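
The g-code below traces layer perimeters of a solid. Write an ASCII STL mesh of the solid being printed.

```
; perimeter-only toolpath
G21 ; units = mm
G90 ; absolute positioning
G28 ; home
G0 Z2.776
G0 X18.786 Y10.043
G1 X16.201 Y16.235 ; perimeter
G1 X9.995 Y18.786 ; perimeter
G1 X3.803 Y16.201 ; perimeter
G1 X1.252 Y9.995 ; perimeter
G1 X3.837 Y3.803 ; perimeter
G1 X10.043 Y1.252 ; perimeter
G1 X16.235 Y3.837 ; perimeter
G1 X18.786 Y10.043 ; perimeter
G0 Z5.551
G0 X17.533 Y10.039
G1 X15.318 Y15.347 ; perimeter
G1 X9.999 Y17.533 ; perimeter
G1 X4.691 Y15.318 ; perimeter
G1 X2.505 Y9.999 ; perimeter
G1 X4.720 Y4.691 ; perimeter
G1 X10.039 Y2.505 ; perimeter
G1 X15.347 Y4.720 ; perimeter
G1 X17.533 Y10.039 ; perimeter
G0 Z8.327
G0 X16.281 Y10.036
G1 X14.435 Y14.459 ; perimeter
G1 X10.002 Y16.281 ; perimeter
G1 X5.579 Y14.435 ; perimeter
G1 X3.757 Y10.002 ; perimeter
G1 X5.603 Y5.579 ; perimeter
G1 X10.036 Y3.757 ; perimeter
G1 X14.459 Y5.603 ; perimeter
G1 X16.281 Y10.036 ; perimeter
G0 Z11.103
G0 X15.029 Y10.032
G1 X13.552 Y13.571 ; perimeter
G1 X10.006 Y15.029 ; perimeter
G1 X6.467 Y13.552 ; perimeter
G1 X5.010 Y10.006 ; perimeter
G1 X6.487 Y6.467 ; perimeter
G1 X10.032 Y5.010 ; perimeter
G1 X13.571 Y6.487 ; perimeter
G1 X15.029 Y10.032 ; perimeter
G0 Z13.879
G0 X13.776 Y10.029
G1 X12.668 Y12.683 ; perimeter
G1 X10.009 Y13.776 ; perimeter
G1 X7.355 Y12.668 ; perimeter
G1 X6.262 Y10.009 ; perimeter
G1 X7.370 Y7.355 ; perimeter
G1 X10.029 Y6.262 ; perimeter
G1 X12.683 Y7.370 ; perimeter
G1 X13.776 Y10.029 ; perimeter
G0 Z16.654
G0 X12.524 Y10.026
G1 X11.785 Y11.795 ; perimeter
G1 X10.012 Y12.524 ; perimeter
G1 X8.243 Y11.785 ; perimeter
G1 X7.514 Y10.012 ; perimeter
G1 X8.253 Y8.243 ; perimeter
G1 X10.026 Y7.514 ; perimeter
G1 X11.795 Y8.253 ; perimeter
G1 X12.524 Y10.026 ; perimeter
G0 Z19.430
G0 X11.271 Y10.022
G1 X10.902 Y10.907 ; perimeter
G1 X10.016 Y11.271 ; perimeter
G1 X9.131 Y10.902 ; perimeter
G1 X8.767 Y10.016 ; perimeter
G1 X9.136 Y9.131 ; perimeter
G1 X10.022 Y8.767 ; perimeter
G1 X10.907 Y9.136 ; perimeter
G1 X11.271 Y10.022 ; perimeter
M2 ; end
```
solid part
  facet normal 0.0000 0.0000 -1.0000
    outer loop
      vertex 9.992 20.038 0.000
      vertex 17.084 17.123 0.000
      vertex 20.038 10.046 0.000
    endloop
  endfacet
  facet normal 0.0000 0.0000 -1.0000
    outer loop
      vertex 2.915 17.084 0.000
      vertex 9.992 20.038 0.000
      vertex 20.038 10.046 0.000
    endloop
  endfacet
  facet normal 0.0000 0.0000 -1.0000
    outer loop
      vertex 0.000 9.992 0.000
      vertex 2.915 17.084 0.000
      vertex 20.038 10.046 0.000
    endloop
  endfacet
  facet normal 0.0000 0.0000 -1.0000
    outer loop
      vertex 2.954 2.915 0.000
      vertex 0.000 9.992 0.000
      vertex 20.038 10.046 0.000
    endloop
  endfacet
  facet normal 0.0000 0.0000 -1.0000
    outer loop
      vertex 10.046 0.000 0.000
      vertex 2.954 2.915 0.000
      vertex 20.038 10.046 0.000
    endloop
  endfacet
  facet normal 0.0000 0.0000 -1.0000
    outer loop
      vertex 17.123 2.954 0.000
      vertex 10.046 0.000 0.000
      vertex 20.038 10.046 0.000
    endloop
  endfacet
  facet normal 0.8518 0.3555 0.3847
    outer loop
      vertex 20.038 10.046 0.000
      vertex 17.084 17.123 0.000
      vertex 10.019 10.019 22.206
    endloop
  endfacet
  facet normal 0.3509 0.8537 0.3848
    outer loop
      vertex 17.084 17.123 0.000
      vertex 9.992 20.038 0.000
      vertex 10.019 10.019 22.206
    endloop
  endfacet
  facet normal -0.3555 0.8518 0.3847
    outer loop
      vertex 9.992 20.038 0.000
      vertex 2.915 17.084 0.000
      vertex 10.019 10.019 22.206
    endloop
  endfacet
  facet normal -0.8537 0.3509 0.3848
    outer loop
      vertex 2.915 17.084 0.000
      vertex 0.000 9.992 0.000
      vertex 10.019 10.019 22.206
    endloop
  endfacet
  facet normal -0.8518 -0.3555 0.3847
    outer loop
      vertex 0.000 9.992 0.000
      vertex 2.954 2.915 0.000
      vertex 10.019 10.019 22.206
    endloop
  endfacet
  facet normal -0.3509 -0.8537 0.3848
    outer loop
      vertex 2.954 2.915 0.000
      vertex 10.046 0.000 0.000
      vertex 10.019 10.019 22.206
    endloop
  endfacet
  facet normal 0.3555 -0.8518 0.3847
    outer loop
      vertex 10.046 0.000 0.000
      vertex 17.123 2.954 0.000
      vertex 10.019 10.019 22.206
    endloop
  endfacet
  facet normal 0.8537 -0.3509 0.3848
    outer loop
      vertex 17.123 2.954 0.000
      vertex 20.038 10.046 0.000
      vertex 10.019 10.019 22.206
    endloop
  endfacet
endsolid part

The G0 Z moves step by Δz≈2.776 mm. The G1 loops shrink linearly with z, so the solid tapers from its base footprint up to z≈22.2. Closing with a flat bottom cap and the tapered top and triangulating gives 14 facets — a regular 8-sided pyramid, base circumscribed radius ≈ 10 mm, apex at z ≈ 22.2 mm.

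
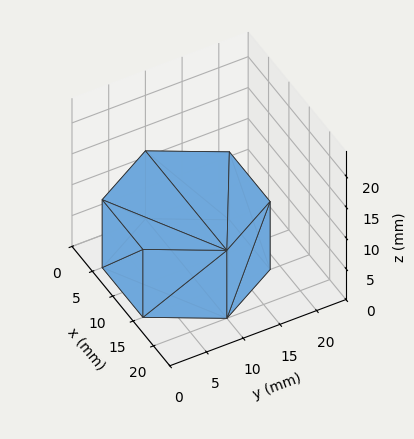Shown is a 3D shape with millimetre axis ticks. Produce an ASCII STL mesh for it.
Reading the render: the shape is a regular 6-sided prism (a cylinder approximated with 6 flat sides), circumscribed radius ≈ 10 mm, height ≈ 11 mm (dimensions read to the nearest mm from the axis ticks). For the STL, each face is triangulated and given an outward normal.

solid part
  facet normal 0.0000 0.0000 -1.0000
    outer loop
      vertex 5.000 18.660 0.000
      vertex 15.000 18.660 0.000
      vertex 20.000 10.000 0.000
    endloop
  endfacet
  facet normal 0.0000 0.0000 -1.0000
    outer loop
      vertex 0.000 10.000 0.000
      vertex 5.000 18.660 0.000
      vertex 20.000 10.000 0.000
    endloop
  endfacet
  facet normal 0.0000 0.0000 -1.0000
    outer loop
      vertex 5.000 1.340 0.000
      vertex 0.000 10.000 0.000
      vertex 20.000 10.000 0.000
    endloop
  endfacet
  facet normal 0.0000 0.0000 -1.0000
    outer loop
      vertex 15.000 1.340 0.000
      vertex 5.000 1.340 0.000
      vertex 20.000 10.000 0.000
    endloop
  endfacet
  facet normal 0.0000 0.0000 1.0000
    outer loop
      vertex 20.000 10.000 11.000
      vertex 15.000 18.660 11.000
      vertex 5.000 18.660 11.000
    endloop
  endfacet
  facet normal 0.0000 0.0000 1.0000
    outer loop
      vertex 20.000 10.000 11.000
      vertex 5.000 18.660 11.000
      vertex 0.000 10.000 11.000
    endloop
  endfacet
  facet normal 0.0000 0.0000 1.0000
    outer loop
      vertex 20.000 10.000 11.000
      vertex 0.000 10.000 11.000
      vertex 5.000 1.340 11.000
    endloop
  endfacet
  facet normal 0.0000 0.0000 1.0000
    outer loop
      vertex 20.000 10.000 11.000
      vertex 5.000 1.340 11.000
      vertex 15.000 1.340 11.000
    endloop
  endfacet
  facet normal 0.8660 0.5000 0.0000
    outer loop
      vertex 20.000 10.000 0.000
      vertex 15.000 18.660 0.000
      vertex 15.000 18.660 11.000
    endloop
  endfacet
  facet normal 0.8660 0.5000 0.0000
    outer loop
      vertex 20.000 10.000 0.000
      vertex 15.000 18.660 11.000
      vertex 20.000 10.000 11.000
    endloop
  endfacet
  facet normal 0.0000 1.0000 0.0000
    outer loop
      vertex 15.000 18.660 0.000
      vertex 5.000 18.660 0.000
      vertex 5.000 18.660 11.000
    endloop
  endfacet
  facet normal 0.0000 1.0000 0.0000
    outer loop
      vertex 15.000 18.660 0.000
      vertex 5.000 18.660 11.000
      vertex 15.000 18.660 11.000
    endloop
  endfacet
  facet normal -0.8660 0.5000 0.0000
    outer loop
      vertex 5.000 18.660 0.000
      vertex 0.000 10.000 0.000
      vertex 0.000 10.000 11.000
    endloop
  endfacet
  facet normal -0.8660 0.5000 0.0000
    outer loop
      vertex 5.000 18.660 0.000
      vertex 0.000 10.000 11.000
      vertex 5.000 18.660 11.000
    endloop
  endfacet
  facet normal -0.8660 -0.5000 0.0000
    outer loop
      vertex 0.000 10.000 0.000
      vertex 5.000 1.340 0.000
      vertex 5.000 1.340 11.000
    endloop
  endfacet
  facet normal -0.8660 -0.5000 0.0000
    outer loop
      vertex 0.000 10.000 0.000
      vertex 5.000 1.340 11.000
      vertex 0.000 10.000 11.000
    endloop
  endfacet
  facet normal 0.0000 -1.0000 0.0000
    outer loop
      vertex 5.000 1.340 0.000
      vertex 15.000 1.340 0.000
      vertex 15.000 1.340 11.000
    endloop
  endfacet
  facet normal 0.0000 -1.0000 0.0000
    outer loop
      vertex 5.000 1.340 0.000
      vertex 15.000 1.340 11.000
      vertex 5.000 1.340 11.000
    endloop
  endfacet
  facet normal 0.8660 -0.5000 0.0000
    outer loop
      vertex 15.000 1.340 0.000
      vertex 20.000 10.000 0.000
      vertex 20.000 10.000 11.000
    endloop
  endfacet
  facet normal 0.8660 -0.5000 0.0000
    outer loop
      vertex 15.000 1.340 0.000
      vertex 20.000 10.000 11.000
      vertex 15.000 1.340 11.000
    endloop
  endfacet
endsolid part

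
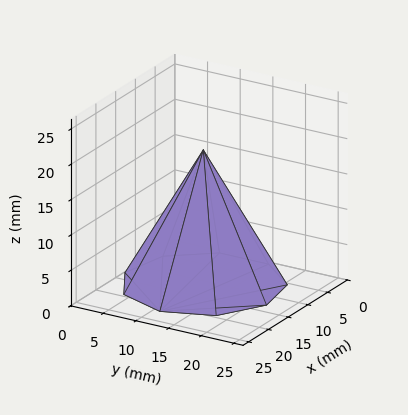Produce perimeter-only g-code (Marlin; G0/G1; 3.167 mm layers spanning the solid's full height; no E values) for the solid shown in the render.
Reading the render: the shape is a regular 9-sided pyramid, base circumscribed radius ≈ 11 mm, apex at z ≈ 19 mm (dimensions read to the nearest mm from the axis ticks). For the g-code, the solid's height is divided into equal slices at the stated Δz and each level perimeter traced with G1 moves after a G0 lift.

; perimeter-only toolpath
G21 ; units = mm
G90 ; absolute positioning
G28 ; home
; layer 1
G0 Z3.167
G0 X20.167 Y11.000
G1 X18.022 Y16.893
G1 X12.592 Y20.027
G1 X6.417 Y18.938
G1 X2.386 Y14.135
G1 X2.386 Y7.865
G1 X6.417 Y3.062
G1 X12.592 Y1.972
G1 X18.022 Y5.107
G1 X20.167 Y11.000
; layer 2
G0 Z6.333
G0 X18.333 Y11.000
G1 X16.617 Y15.714
G1 X12.273 Y18.222
G1 X7.333 Y17.351
G1 X4.109 Y13.508
G1 X4.109 Y8.492
G1 X7.333 Y4.649
G1 X12.273 Y3.778
G1 X16.617 Y6.286
G1 X18.333 Y11.000
; layer 3
G0 Z9.500
G0 X16.500 Y11.000
G1 X15.213 Y14.536
G1 X11.955 Y16.416
G1 X8.250 Y15.763
G1 X5.832 Y12.881
G1 X5.832 Y9.119
G1 X8.250 Y6.237
G1 X11.955 Y5.583
G1 X15.213 Y7.465
G1 X16.500 Y11.000
; layer 4
G0 Z12.667
G0 X14.667 Y11.000
G1 X13.809 Y13.357
G1 X11.637 Y14.611
G1 X9.167 Y14.175
G1 X7.554 Y12.254
G1 X7.554 Y9.746
G1 X9.167 Y7.825
G1 X11.637 Y7.389
G1 X13.809 Y8.643
G1 X14.667 Y11.000
; layer 5
G0 Z15.833
G0 X12.833 Y11.000
G1 X12.404 Y12.179
G1 X11.318 Y12.806
G1 X10.083 Y12.588
G1 X9.277 Y11.627
G1 X9.277 Y10.373
G1 X10.083 Y9.412
G1 X11.318 Y9.194
G1 X12.404 Y9.822
G1 X12.833 Y11.000
M2 ; end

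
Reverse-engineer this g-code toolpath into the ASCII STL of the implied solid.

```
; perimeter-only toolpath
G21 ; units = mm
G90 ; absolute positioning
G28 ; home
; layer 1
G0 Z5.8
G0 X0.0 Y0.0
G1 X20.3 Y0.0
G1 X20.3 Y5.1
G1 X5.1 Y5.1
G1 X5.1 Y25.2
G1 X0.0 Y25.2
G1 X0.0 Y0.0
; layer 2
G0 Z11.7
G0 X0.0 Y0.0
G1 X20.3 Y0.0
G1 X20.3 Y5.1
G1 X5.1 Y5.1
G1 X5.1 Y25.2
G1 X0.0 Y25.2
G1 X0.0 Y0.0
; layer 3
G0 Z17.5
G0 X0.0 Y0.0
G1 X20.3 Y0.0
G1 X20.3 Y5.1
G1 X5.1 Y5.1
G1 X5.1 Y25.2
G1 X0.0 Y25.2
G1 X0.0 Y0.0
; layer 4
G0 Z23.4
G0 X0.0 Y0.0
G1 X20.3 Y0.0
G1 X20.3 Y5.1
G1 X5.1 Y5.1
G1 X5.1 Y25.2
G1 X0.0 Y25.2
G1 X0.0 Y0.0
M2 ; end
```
solid part
  facet normal 0.0000 0.0000 -1.0000
    outer loop
      vertex 20.3 5.1 0.0
      vertex 20.3 0.0 0.0
      vertex 0.0 0.0 0.0
    endloop
  endfacet
  facet normal 0.0000 0.0000 -1.0000
    outer loop
      vertex 5.1 5.1 0.0
      vertex 20.3 5.1 0.0
      vertex 0.0 0.0 0.0
    endloop
  endfacet
  facet normal 0.0000 0.0000 -1.0000
    outer loop
      vertex 5.1 25.2 0.0
      vertex 5.1 5.1 0.0
      vertex 0.0 0.0 0.0
    endloop
  endfacet
  facet normal 0.0000 0.0000 -1.0000
    outer loop
      vertex 0.0 25.2 0.0
      vertex 5.1 25.2 0.0
      vertex 0.0 0.0 0.0
    endloop
  endfacet
  facet normal 0.0000 0.0000 1.0000
    outer loop
      vertex 0.0 0.0 23.4
      vertex 20.3 0.0 23.4
      vertex 20.3 5.1 23.4
    endloop
  endfacet
  facet normal 0.0000 0.0000 1.0000
    outer loop
      vertex 0.0 0.0 23.4
      vertex 20.3 5.1 23.4
      vertex 5.1 5.1 23.4
    endloop
  endfacet
  facet normal 0.0000 0.0000 1.0000
    outer loop
      vertex 0.0 0.0 23.4
      vertex 5.1 5.1 23.4
      vertex 5.1 25.2 23.4
    endloop
  endfacet
  facet normal 0.0000 0.0000 1.0000
    outer loop
      vertex 0.0 0.0 23.4
      vertex 5.1 25.2 23.4
      vertex 0.0 25.2 23.4
    endloop
  endfacet
  facet normal 0.0000 -1.0000 0.0000
    outer loop
      vertex 0.0 0.0 0.0
      vertex 20.3 0.0 0.0
      vertex 20.3 0.0 23.4
    endloop
  endfacet
  facet normal 0.0000 -1.0000 0.0000
    outer loop
      vertex 0.0 0.0 0.0
      vertex 20.3 0.0 23.4
      vertex 0.0 0.0 23.4
    endloop
  endfacet
  facet normal 1.0000 0.0000 0.0000
    outer loop
      vertex 20.3 0.0 0.0
      vertex 20.3 5.1 0.0
      vertex 20.3 5.1 23.4
    endloop
  endfacet
  facet normal 1.0000 0.0000 0.0000
    outer loop
      vertex 20.3 0.0 0.0
      vertex 20.3 5.1 23.4
      vertex 20.3 0.0 23.4
    endloop
  endfacet
  facet normal 0.0000 1.0000 0.0000
    outer loop
      vertex 20.3 5.1 0.0
      vertex 5.1 5.1 0.0
      vertex 5.1 5.1 23.4
    endloop
  endfacet
  facet normal 0.0000 1.0000 0.0000
    outer loop
      vertex 20.3 5.1 0.0
      vertex 5.1 5.1 23.4
      vertex 20.3 5.1 23.4
    endloop
  endfacet
  facet normal 1.0000 0.0000 0.0000
    outer loop
      vertex 5.1 5.1 0.0
      vertex 5.1 25.2 0.0
      vertex 5.1 25.2 23.4
    endloop
  endfacet
  facet normal 1.0000 0.0000 0.0000
    outer loop
      vertex 5.1 5.1 0.0
      vertex 5.1 25.2 23.4
      vertex 5.1 5.1 23.4
    endloop
  endfacet
  facet normal 0.0000 1.0000 0.0000
    outer loop
      vertex 5.1 25.2 0.0
      vertex 0.0 25.2 0.0
      vertex 0.0 25.2 23.4
    endloop
  endfacet
  facet normal 0.0000 1.0000 0.0000
    outer loop
      vertex 5.1 25.2 0.0
      vertex 0.0 25.2 23.4
      vertex 5.1 25.2 23.4
    endloop
  endfacet
  facet normal -1.0000 0.0000 0.0000
    outer loop
      vertex 0.0 25.2 0.0
      vertex 0.0 0.0 0.0
      vertex 0.0 0.0 23.4
    endloop
  endfacet
  facet normal -1.0000 0.0000 0.0000
    outer loop
      vertex 0.0 25.2 0.0
      vertex 0.0 0.0 23.4
      vertex 0.0 25.2 23.4
    endloop
  endfacet
endsolid part

The G0 Z moves step by Δz≈5.8 mm. Every layer's G1 loop is the same polygon, so the solid is a straight extrusion of it from z=0 to z≈23.4. Closing with flat bottom and top caps and triangulating gives 20 facets — an L-shaped prism: outer 20.3 × 25.2 mm, arm thicknesses ≈ 5.1 mm (horizontal) and 5.1 mm (vertical), extruded 23.4 mm in z.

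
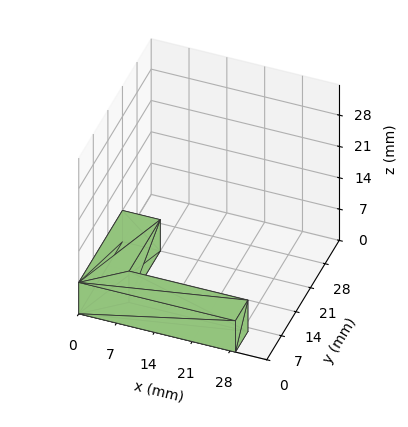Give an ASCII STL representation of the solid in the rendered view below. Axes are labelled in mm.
Reading the render: the shape is an L-shaped prism: outer 29 × 21 mm, arm thicknesses ≈ 6 mm (horizontal) and 7 mm (vertical), extruded 7 mm in z (dimensions read to the nearest mm from the axis ticks). For the STL, each face is triangulated and given an outward normal.

solid part
  facet normal 0.0000 0.0000 -1.0000
    outer loop
      vertex 29.00 6.00 0.00
      vertex 29.00 0.00 0.00
      vertex 0.00 0.00 0.00
    endloop
  endfacet
  facet normal 0.0000 0.0000 -1.0000
    outer loop
      vertex 7.00 6.00 0.00
      vertex 29.00 6.00 0.00
      vertex 0.00 0.00 0.00
    endloop
  endfacet
  facet normal 0.0000 0.0000 -1.0000
    outer loop
      vertex 7.00 21.00 0.00
      vertex 7.00 6.00 0.00
      vertex 0.00 0.00 0.00
    endloop
  endfacet
  facet normal 0.0000 0.0000 -1.0000
    outer loop
      vertex 0.00 21.00 0.00
      vertex 7.00 21.00 0.00
      vertex 0.00 0.00 0.00
    endloop
  endfacet
  facet normal 0.0000 0.0000 1.0000
    outer loop
      vertex 0.00 0.00 7.00
      vertex 29.00 0.00 7.00
      vertex 29.00 6.00 7.00
    endloop
  endfacet
  facet normal 0.0000 0.0000 1.0000
    outer loop
      vertex 0.00 0.00 7.00
      vertex 29.00 6.00 7.00
      vertex 7.00 6.00 7.00
    endloop
  endfacet
  facet normal 0.0000 0.0000 1.0000
    outer loop
      vertex 0.00 0.00 7.00
      vertex 7.00 6.00 7.00
      vertex 7.00 21.00 7.00
    endloop
  endfacet
  facet normal 0.0000 0.0000 1.0000
    outer loop
      vertex 0.00 0.00 7.00
      vertex 7.00 21.00 7.00
      vertex 0.00 21.00 7.00
    endloop
  endfacet
  facet normal 0.0000 -1.0000 0.0000
    outer loop
      vertex 0.00 0.00 0.00
      vertex 29.00 0.00 0.00
      vertex 29.00 0.00 7.00
    endloop
  endfacet
  facet normal 0.0000 -1.0000 0.0000
    outer loop
      vertex 0.00 0.00 0.00
      vertex 29.00 0.00 7.00
      vertex 0.00 0.00 7.00
    endloop
  endfacet
  facet normal 1.0000 0.0000 0.0000
    outer loop
      vertex 29.00 0.00 0.00
      vertex 29.00 6.00 0.00
      vertex 29.00 6.00 7.00
    endloop
  endfacet
  facet normal 1.0000 0.0000 0.0000
    outer loop
      vertex 29.00 0.00 0.00
      vertex 29.00 6.00 7.00
      vertex 29.00 0.00 7.00
    endloop
  endfacet
  facet normal 0.0000 1.0000 0.0000
    outer loop
      vertex 29.00 6.00 0.00
      vertex 7.00 6.00 0.00
      vertex 7.00 6.00 7.00
    endloop
  endfacet
  facet normal 0.0000 1.0000 0.0000
    outer loop
      vertex 29.00 6.00 0.00
      vertex 7.00 6.00 7.00
      vertex 29.00 6.00 7.00
    endloop
  endfacet
  facet normal 1.0000 0.0000 0.0000
    outer loop
      vertex 7.00 6.00 0.00
      vertex 7.00 21.00 0.00
      vertex 7.00 21.00 7.00
    endloop
  endfacet
  facet normal 1.0000 0.0000 0.0000
    outer loop
      vertex 7.00 6.00 0.00
      vertex 7.00 21.00 7.00
      vertex 7.00 6.00 7.00
    endloop
  endfacet
  facet normal 0.0000 1.0000 0.0000
    outer loop
      vertex 7.00 21.00 0.00
      vertex 0.00 21.00 0.00
      vertex 0.00 21.00 7.00
    endloop
  endfacet
  facet normal 0.0000 1.0000 0.0000
    outer loop
      vertex 7.00 21.00 0.00
      vertex 0.00 21.00 7.00
      vertex 7.00 21.00 7.00
    endloop
  endfacet
  facet normal -1.0000 0.0000 0.0000
    outer loop
      vertex 0.00 21.00 0.00
      vertex 0.00 0.00 0.00
      vertex 0.00 0.00 7.00
    endloop
  endfacet
  facet normal -1.0000 0.0000 0.0000
    outer loop
      vertex 0.00 21.00 0.00
      vertex 0.00 0.00 7.00
      vertex 0.00 21.00 7.00
    endloop
  endfacet
endsolid part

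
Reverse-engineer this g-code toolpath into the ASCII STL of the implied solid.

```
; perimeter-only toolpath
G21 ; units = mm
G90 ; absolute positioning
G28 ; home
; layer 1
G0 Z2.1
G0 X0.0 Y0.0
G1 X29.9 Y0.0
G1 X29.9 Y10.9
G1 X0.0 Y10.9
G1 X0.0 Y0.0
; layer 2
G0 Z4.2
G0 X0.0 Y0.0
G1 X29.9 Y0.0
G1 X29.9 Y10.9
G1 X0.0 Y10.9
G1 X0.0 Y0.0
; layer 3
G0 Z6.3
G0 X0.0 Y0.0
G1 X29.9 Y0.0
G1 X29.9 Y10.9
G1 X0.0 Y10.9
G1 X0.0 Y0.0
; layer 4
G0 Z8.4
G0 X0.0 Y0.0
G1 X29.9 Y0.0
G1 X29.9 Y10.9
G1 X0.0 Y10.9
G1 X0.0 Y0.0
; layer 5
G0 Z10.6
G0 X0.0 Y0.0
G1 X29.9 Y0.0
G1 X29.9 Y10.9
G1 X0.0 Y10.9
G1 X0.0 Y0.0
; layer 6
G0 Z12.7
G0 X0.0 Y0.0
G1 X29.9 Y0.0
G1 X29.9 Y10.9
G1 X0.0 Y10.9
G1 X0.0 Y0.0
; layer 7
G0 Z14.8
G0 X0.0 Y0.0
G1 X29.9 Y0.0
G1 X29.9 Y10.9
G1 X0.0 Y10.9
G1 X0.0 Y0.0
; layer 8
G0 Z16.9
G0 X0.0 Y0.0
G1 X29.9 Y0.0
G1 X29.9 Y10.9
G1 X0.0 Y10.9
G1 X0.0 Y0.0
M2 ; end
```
solid part
  facet normal 0.0000 0.0000 -1.0000
    outer loop
      vertex 29.9 10.9 0.0
      vertex 29.9 0.0 0.0
      vertex 0.0 0.0 0.0
    endloop
  endfacet
  facet normal 0.0000 0.0000 -1.0000
    outer loop
      vertex 0.0 10.9 0.0
      vertex 29.9 10.9 0.0
      vertex 0.0 0.0 0.0
    endloop
  endfacet
  facet normal 0.0000 0.0000 1.0000
    outer loop
      vertex 0.0 0.0 16.9
      vertex 29.9 0.0 16.9
      vertex 29.9 10.9 16.9
    endloop
  endfacet
  facet normal 0.0000 0.0000 1.0000
    outer loop
      vertex 0.0 0.0 16.9
      vertex 29.9 10.9 16.9
      vertex 0.0 10.9 16.9
    endloop
  endfacet
  facet normal 0.0000 -1.0000 0.0000
    outer loop
      vertex 0.0 0.0 0.0
      vertex 29.9 0.0 0.0
      vertex 29.9 0.0 16.9
    endloop
  endfacet
  facet normal 0.0000 -1.0000 0.0000
    outer loop
      vertex 0.0 0.0 0.0
      vertex 29.9 0.0 16.9
      vertex 0.0 0.0 16.9
    endloop
  endfacet
  facet normal 0.0000 1.0000 0.0000
    outer loop
      vertex 29.9 10.9 16.9
      vertex 29.9 10.9 0.0
      vertex 0.0 10.9 0.0
    endloop
  endfacet
  facet normal 0.0000 1.0000 0.0000
    outer loop
      vertex 0.0 10.9 16.9
      vertex 29.9 10.9 16.9
      vertex 0.0 10.9 0.0
    endloop
  endfacet
  facet normal -1.0000 0.0000 0.0000
    outer loop
      vertex 0.0 10.9 16.9
      vertex 0.0 10.9 0.0
      vertex 0.0 0.0 0.0
    endloop
  endfacet
  facet normal -1.0000 0.0000 0.0000
    outer loop
      vertex 0.0 0.0 16.9
      vertex 0.0 10.9 16.9
      vertex 0.0 0.0 0.0
    endloop
  endfacet
  facet normal 1.0000 0.0000 0.0000
    outer loop
      vertex 29.9 0.0 0.0
      vertex 29.9 10.9 0.0
      vertex 29.9 10.9 16.9
    endloop
  endfacet
  facet normal 1.0000 0.0000 0.0000
    outer loop
      vertex 29.9 0.0 0.0
      vertex 29.9 10.9 16.9
      vertex 29.9 0.0 16.9
    endloop
  endfacet
endsolid part

The G0 Z moves step by Δz≈2.1 mm. Every layer's G1 loop is the same polygon, so the solid is a straight extrusion of it from z=0 to z≈16.9. Closing with flat bottom and top caps and triangulating gives 12 facets — a rectangular box, roughly 29.9 × 10.9 mm footprint and 16.9 mm tall.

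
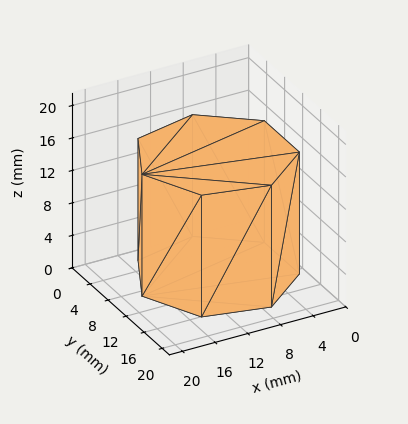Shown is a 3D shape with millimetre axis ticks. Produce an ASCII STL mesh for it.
Reading the render: the shape is a regular 7-sided prism (a cylinder approximated with 7 flat sides), circumscribed radius ≈ 9 mm, height ≈ 15 mm (dimensions read to the nearest mm from the axis ticks). For the STL, each face is triangulated and given an outward normal.

solid part
  facet normal 0.0000 0.0000 -1.0000
    outer loop
      vertex 7.00 17.77 0.00
      vertex 14.61 16.04 0.00
      vertex 18.00 9.00 0.00
    endloop
  endfacet
  facet normal 0.0000 0.0000 -1.0000
    outer loop
      vertex 0.89 12.90 0.00
      vertex 7.00 17.77 0.00
      vertex 18.00 9.00 0.00
    endloop
  endfacet
  facet normal 0.0000 0.0000 -1.0000
    outer loop
      vertex 0.89 5.10 0.00
      vertex 0.89 12.90 0.00
      vertex 18.00 9.00 0.00
    endloop
  endfacet
  facet normal 0.0000 0.0000 -1.0000
    outer loop
      vertex 7.00 0.23 0.00
      vertex 0.89 5.10 0.00
      vertex 18.00 9.00 0.00
    endloop
  endfacet
  facet normal 0.0000 0.0000 -1.0000
    outer loop
      vertex 14.61 1.96 0.00
      vertex 7.00 0.23 0.00
      vertex 18.00 9.00 0.00
    endloop
  endfacet
  facet normal 0.0000 0.0000 1.0000
    outer loop
      vertex 18.00 9.00 15.00
      vertex 14.61 16.04 15.00
      vertex 7.00 17.77 15.00
    endloop
  endfacet
  facet normal 0.0000 0.0000 1.0000
    outer loop
      vertex 18.00 9.00 15.00
      vertex 7.00 17.77 15.00
      vertex 0.89 12.90 15.00
    endloop
  endfacet
  facet normal 0.0000 0.0000 1.0000
    outer loop
      vertex 18.00 9.00 15.00
      vertex 0.89 12.90 15.00
      vertex 0.89 5.10 15.00
    endloop
  endfacet
  facet normal 0.0000 0.0000 1.0000
    outer loop
      vertex 18.00 9.00 15.00
      vertex 0.89 5.10 15.00
      vertex 7.00 0.23 15.00
    endloop
  endfacet
  facet normal 0.0000 0.0000 1.0000
    outer loop
      vertex 18.00 9.00 15.00
      vertex 7.00 0.23 15.00
      vertex 14.61 1.96 15.00
    endloop
  endfacet
  facet normal 0.9010 0.4339 0.0000
    outer loop
      vertex 18.00 9.00 0.00
      vertex 14.61 16.04 0.00
      vertex 14.61 16.04 15.00
    endloop
  endfacet
  facet normal 0.9010 0.4339 0.0000
    outer loop
      vertex 18.00 9.00 0.00
      vertex 14.61 16.04 15.00
      vertex 18.00 9.00 15.00
    endloop
  endfacet
  facet normal 0.2217 0.9751 0.0000
    outer loop
      vertex 14.61 16.04 0.00
      vertex 7.00 17.77 0.00
      vertex 7.00 17.77 15.00
    endloop
  endfacet
  facet normal 0.2217 0.9751 0.0000
    outer loop
      vertex 14.61 16.04 0.00
      vertex 7.00 17.77 15.00
      vertex 14.61 16.04 15.00
    endloop
  endfacet
  facet normal -0.6233 0.7820 0.0000
    outer loop
      vertex 7.00 17.77 0.00
      vertex 0.89 12.90 0.00
      vertex 0.89 12.90 15.00
    endloop
  endfacet
  facet normal -0.6233 0.7820 0.0000
    outer loop
      vertex 7.00 17.77 0.00
      vertex 0.89 12.90 15.00
      vertex 7.00 17.77 15.00
    endloop
  endfacet
  facet normal -1.0000 0.0000 0.0000
    outer loop
      vertex 0.89 12.90 0.00
      vertex 0.89 5.10 0.00
      vertex 0.89 5.10 15.00
    endloop
  endfacet
  facet normal -1.0000 0.0000 0.0000
    outer loop
      vertex 0.89 12.90 0.00
      vertex 0.89 5.10 15.00
      vertex 0.89 12.90 15.00
    endloop
  endfacet
  facet normal -0.6233 -0.7820 0.0000
    outer loop
      vertex 0.89 5.10 0.00
      vertex 7.00 0.23 0.00
      vertex 7.00 0.23 15.00
    endloop
  endfacet
  facet normal -0.6233 -0.7820 0.0000
    outer loop
      vertex 0.89 5.10 0.00
      vertex 7.00 0.23 15.00
      vertex 0.89 5.10 15.00
    endloop
  endfacet
  facet normal 0.2217 -0.9751 0.0000
    outer loop
      vertex 7.00 0.23 0.00
      vertex 14.61 1.96 0.00
      vertex 14.61 1.96 15.00
    endloop
  endfacet
  facet normal 0.2217 -0.9751 0.0000
    outer loop
      vertex 7.00 0.23 0.00
      vertex 14.61 1.96 15.00
      vertex 7.00 0.23 15.00
    endloop
  endfacet
  facet normal 0.9010 -0.4339 0.0000
    outer loop
      vertex 14.61 1.96 0.00
      vertex 18.00 9.00 0.00
      vertex 18.00 9.00 15.00
    endloop
  endfacet
  facet normal 0.9010 -0.4339 0.0000
    outer loop
      vertex 14.61 1.96 0.00
      vertex 18.00 9.00 15.00
      vertex 14.61 1.96 15.00
    endloop
  endfacet
endsolid part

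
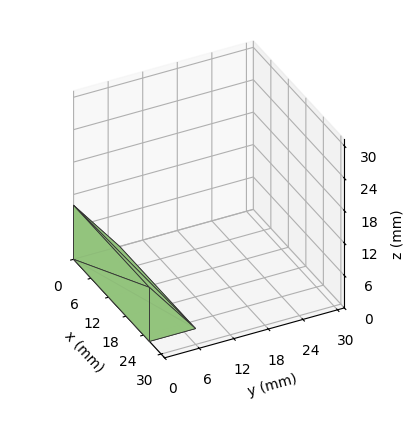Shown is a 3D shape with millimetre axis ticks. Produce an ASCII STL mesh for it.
Reading the render: the shape is a wedge (ramp): 26 × 8 mm base, rising to 10 mm along the y=0 edge and sloping linearly to z=0 at y=8 (dimensions read to the nearest mm from the axis ticks). For the STL, each face is triangulated and given an outward normal.

solid part
  facet normal 0.0000 0.0000 -1.0000
    outer loop
      vertex 26.0 8.0 0.0
      vertex 26.0 0.0 0.0
      vertex 0.0 0.0 0.0
    endloop
  endfacet
  facet normal 0.0000 0.0000 -1.0000
    outer loop
      vertex 0.0 8.0 0.0
      vertex 26.0 8.0 0.0
      vertex 0.0 0.0 0.0
    endloop
  endfacet
  facet normal 0.0000 -1.0000 0.0000
    outer loop
      vertex 0.0 0.0 0.0
      vertex 26.0 0.0 0.0
      vertex 26.0 0.0 10.0
    endloop
  endfacet
  facet normal 0.0000 -1.0000 0.0000
    outer loop
      vertex 0.0 0.0 0.0
      vertex 26.0 0.0 10.0
      vertex 0.0 0.0 10.0
    endloop
  endfacet
  facet normal 0.0000 0.7809 0.6247
    outer loop
      vertex 0.0 0.0 10.0
      vertex 26.0 0.0 10.0
      vertex 26.0 8.0 0.0
    endloop
  endfacet
  facet normal 0.0000 0.7809 0.6247
    outer loop
      vertex 0.0 0.0 10.0
      vertex 26.0 8.0 0.0
      vertex 0.0 8.0 0.0
    endloop
  endfacet
  facet normal -1.0000 0.0000 0.0000
    outer loop
      vertex 0.0 0.0 10.0
      vertex 0.0 8.0 0.0
      vertex 0.0 0.0 0.0
    endloop
  endfacet
  facet normal 1.0000 0.0000 0.0000
    outer loop
      vertex 26.0 0.0 0.0
      vertex 26.0 8.0 0.0
      vertex 26.0 0.0 10.0
    endloop
  endfacet
endsolid part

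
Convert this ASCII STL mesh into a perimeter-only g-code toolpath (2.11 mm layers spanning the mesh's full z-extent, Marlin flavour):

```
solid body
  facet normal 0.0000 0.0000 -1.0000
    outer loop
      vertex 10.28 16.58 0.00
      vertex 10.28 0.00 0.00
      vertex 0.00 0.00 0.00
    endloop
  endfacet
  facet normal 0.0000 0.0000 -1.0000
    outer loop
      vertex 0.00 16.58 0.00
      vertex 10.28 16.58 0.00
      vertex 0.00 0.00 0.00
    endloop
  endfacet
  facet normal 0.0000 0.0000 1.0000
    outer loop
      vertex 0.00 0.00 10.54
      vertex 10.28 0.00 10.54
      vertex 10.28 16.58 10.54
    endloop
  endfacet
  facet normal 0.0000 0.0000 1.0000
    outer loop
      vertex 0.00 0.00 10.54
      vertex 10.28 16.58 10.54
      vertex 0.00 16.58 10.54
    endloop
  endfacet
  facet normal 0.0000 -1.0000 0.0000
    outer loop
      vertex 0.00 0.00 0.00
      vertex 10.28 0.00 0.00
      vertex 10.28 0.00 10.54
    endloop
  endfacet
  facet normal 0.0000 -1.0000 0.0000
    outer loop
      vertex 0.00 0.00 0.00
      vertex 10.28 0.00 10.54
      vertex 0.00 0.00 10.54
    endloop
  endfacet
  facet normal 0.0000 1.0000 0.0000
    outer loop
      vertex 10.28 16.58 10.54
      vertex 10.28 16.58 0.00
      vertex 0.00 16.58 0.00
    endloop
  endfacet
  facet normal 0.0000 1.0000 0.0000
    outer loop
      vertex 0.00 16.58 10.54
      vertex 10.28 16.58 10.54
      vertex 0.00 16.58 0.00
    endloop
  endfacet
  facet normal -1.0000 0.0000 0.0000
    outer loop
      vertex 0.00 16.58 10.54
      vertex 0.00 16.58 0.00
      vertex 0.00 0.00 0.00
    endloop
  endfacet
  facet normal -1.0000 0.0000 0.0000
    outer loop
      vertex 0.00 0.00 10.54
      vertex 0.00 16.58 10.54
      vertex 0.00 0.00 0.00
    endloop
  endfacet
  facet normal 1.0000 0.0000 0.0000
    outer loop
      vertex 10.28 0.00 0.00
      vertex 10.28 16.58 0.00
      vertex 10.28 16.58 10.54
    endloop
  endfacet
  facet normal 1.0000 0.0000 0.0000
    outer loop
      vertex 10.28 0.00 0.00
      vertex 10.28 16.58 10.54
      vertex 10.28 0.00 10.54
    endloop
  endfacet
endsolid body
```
; perimeter-only toolpath
G21 ; units = mm
G90 ; absolute positioning
G28 ; home
; layer 1
G0 Z2.11
G0 X0.00 Y0.00
G1 X10.28 Y0.00
G1 X10.28 Y16.58
G1 X0.00 Y16.58
G1 X0.00 Y0.00
; layer 2
G0 Z4.22
G0 X0.00 Y0.00
G1 X10.28 Y0.00
G1 X10.28 Y16.58
G1 X0.00 Y16.58
G1 X0.00 Y0.00
; layer 3
G0 Z6.32
G0 X0.00 Y0.00
G1 X10.28 Y0.00
G1 X10.28 Y16.58
G1 X0.00 Y16.58
G1 X0.00 Y0.00
; layer 4
G0 Z8.43
G0 X0.00 Y0.00
G1 X10.28 Y0.00
G1 X10.28 Y16.58
G1 X0.00 Y16.58
G1 X0.00 Y0.00
; layer 5
G0 Z10.54
G0 X0.00 Y0.00
G1 X10.28 Y0.00
G1 X10.28 Y16.58
G1 X0.00 Y16.58
G1 X0.00 Y0.00
M2 ; end

The solid is a rectangular box, roughly 10.3 × 16.6 mm footprint and 10.5 mm tall. Slicing at Δz = 2.11 mm — 5 equal slices spanning the solid's height, so layer i sits at z = i·h/5 — gives 5 non-empty perimeters. Each is a 4-segment closed polygon; G0 lifts to the layer z and rapids to the start vertex, then G1 traces the edges.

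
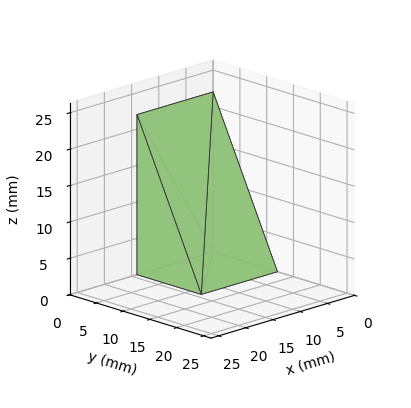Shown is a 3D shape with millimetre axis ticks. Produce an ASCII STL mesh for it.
Reading the render: the shape is a wedge (ramp): 14 × 12 mm base, rising to 22 mm along the y=0 edge and sloping linearly to z=0 at y=12 (dimensions read to the nearest mm from the axis ticks). For the STL, each face is triangulated and given an outward normal.

solid part
  facet normal 0.0000 0.0000 -1.0000
    outer loop
      vertex 14.0 12.0 0.0
      vertex 14.0 0.0 0.0
      vertex 0.0 0.0 0.0
    endloop
  endfacet
  facet normal 0.0000 0.0000 -1.0000
    outer loop
      vertex 0.0 12.0 0.0
      vertex 14.0 12.0 0.0
      vertex 0.0 0.0 0.0
    endloop
  endfacet
  facet normal 0.0000 -1.0000 0.0000
    outer loop
      vertex 0.0 0.0 0.0
      vertex 14.0 0.0 0.0
      vertex 14.0 0.0 22.0
    endloop
  endfacet
  facet normal 0.0000 -1.0000 0.0000
    outer loop
      vertex 0.0 0.0 0.0
      vertex 14.0 0.0 22.0
      vertex 0.0 0.0 22.0
    endloop
  endfacet
  facet normal 0.0000 0.8779 0.4789
    outer loop
      vertex 0.0 0.0 22.0
      vertex 14.0 0.0 22.0
      vertex 14.0 12.0 0.0
    endloop
  endfacet
  facet normal 0.0000 0.8779 0.4789
    outer loop
      vertex 0.0 0.0 22.0
      vertex 14.0 12.0 0.0
      vertex 0.0 12.0 0.0
    endloop
  endfacet
  facet normal -1.0000 0.0000 0.0000
    outer loop
      vertex 0.0 0.0 22.0
      vertex 0.0 12.0 0.0
      vertex 0.0 0.0 0.0
    endloop
  endfacet
  facet normal 1.0000 0.0000 0.0000
    outer loop
      vertex 14.0 0.0 0.0
      vertex 14.0 12.0 0.0
      vertex 14.0 0.0 22.0
    endloop
  endfacet
endsolid part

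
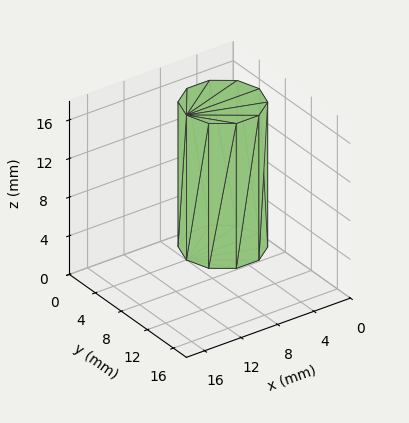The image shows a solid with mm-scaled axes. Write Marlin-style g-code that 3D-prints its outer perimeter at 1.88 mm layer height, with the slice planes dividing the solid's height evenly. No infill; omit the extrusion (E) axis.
Reading the render: the shape is a regular 10-sided prism (a cylinder approximated with 10 flat sides), circumscribed radius ≈ 4 mm, height ≈ 15 mm (dimensions read to the nearest mm from the axis ticks). For the g-code, the solid's height is divided into equal slices at the stated Δz and each level perimeter traced with G1 moves after a G0 lift.

; perimeter-only toolpath
G21 ; units = mm
G90 ; absolute positioning
G28 ; home
; layer 1
G0 Z1.88
G0 X8.00 Y4.00
G1 X7.24 Y6.35
G1 X5.24 Y7.80
G1 X2.76 Y7.80
G1 X0.76 Y6.35
G1 X0.00 Y4.00
G1 X0.76 Y1.65
G1 X2.76 Y0.20
G1 X5.24 Y0.20
G1 X7.24 Y1.65
G1 X8.00 Y4.00
; layer 2
G0 Z3.75
G0 X8.00 Y4.00
G1 X7.24 Y6.35
G1 X5.24 Y7.80
G1 X2.76 Y7.80
G1 X0.76 Y6.35
G1 X0.00 Y4.00
G1 X0.76 Y1.65
G1 X2.76 Y0.20
G1 X5.24 Y0.20
G1 X7.24 Y1.65
G1 X8.00 Y4.00
; layer 3
G0 Z5.62
G0 X8.00 Y4.00
G1 X7.24 Y6.35
G1 X5.24 Y7.80
G1 X2.76 Y7.80
G1 X0.76 Y6.35
G1 X0.00 Y4.00
G1 X0.76 Y1.65
G1 X2.76 Y0.20
G1 X5.24 Y0.20
G1 X7.24 Y1.65
G1 X8.00 Y4.00
; layer 4
G0 Z7.50
G0 X8.00 Y4.00
G1 X7.24 Y6.35
G1 X5.24 Y7.80
G1 X2.76 Y7.80
G1 X0.76 Y6.35
G1 X0.00 Y4.00
G1 X0.76 Y1.65
G1 X2.76 Y0.20
G1 X5.24 Y0.20
G1 X7.24 Y1.65
G1 X8.00 Y4.00
; layer 5
G0 Z9.38
G0 X8.00 Y4.00
G1 X7.24 Y6.35
G1 X5.24 Y7.80
G1 X2.76 Y7.80
G1 X0.76 Y6.35
G1 X0.00 Y4.00
G1 X0.76 Y1.65
G1 X2.76 Y0.20
G1 X5.24 Y0.20
G1 X7.24 Y1.65
G1 X8.00 Y4.00
; layer 6
G0 Z11.25
G0 X8.00 Y4.00
G1 X7.24 Y6.35
G1 X5.24 Y7.80
G1 X2.76 Y7.80
G1 X0.76 Y6.35
G1 X0.00 Y4.00
G1 X0.76 Y1.65
G1 X2.76 Y0.20
G1 X5.24 Y0.20
G1 X7.24 Y1.65
G1 X8.00 Y4.00
; layer 7
G0 Z13.12
G0 X8.00 Y4.00
G1 X7.24 Y6.35
G1 X5.24 Y7.80
G1 X2.76 Y7.80
G1 X0.76 Y6.35
G1 X0.00 Y4.00
G1 X0.76 Y1.65
G1 X2.76 Y0.20
G1 X5.24 Y0.20
G1 X7.24 Y1.65
G1 X8.00 Y4.00
; layer 8
G0 Z15.00
G0 X8.00 Y4.00
G1 X7.24 Y6.35
G1 X5.24 Y7.80
G1 X2.76 Y7.80
G1 X0.76 Y6.35
G1 X0.00 Y4.00
G1 X0.76 Y1.65
G1 X2.76 Y0.20
G1 X5.24 Y0.20
G1 X7.24 Y1.65
G1 X8.00 Y4.00
M2 ; end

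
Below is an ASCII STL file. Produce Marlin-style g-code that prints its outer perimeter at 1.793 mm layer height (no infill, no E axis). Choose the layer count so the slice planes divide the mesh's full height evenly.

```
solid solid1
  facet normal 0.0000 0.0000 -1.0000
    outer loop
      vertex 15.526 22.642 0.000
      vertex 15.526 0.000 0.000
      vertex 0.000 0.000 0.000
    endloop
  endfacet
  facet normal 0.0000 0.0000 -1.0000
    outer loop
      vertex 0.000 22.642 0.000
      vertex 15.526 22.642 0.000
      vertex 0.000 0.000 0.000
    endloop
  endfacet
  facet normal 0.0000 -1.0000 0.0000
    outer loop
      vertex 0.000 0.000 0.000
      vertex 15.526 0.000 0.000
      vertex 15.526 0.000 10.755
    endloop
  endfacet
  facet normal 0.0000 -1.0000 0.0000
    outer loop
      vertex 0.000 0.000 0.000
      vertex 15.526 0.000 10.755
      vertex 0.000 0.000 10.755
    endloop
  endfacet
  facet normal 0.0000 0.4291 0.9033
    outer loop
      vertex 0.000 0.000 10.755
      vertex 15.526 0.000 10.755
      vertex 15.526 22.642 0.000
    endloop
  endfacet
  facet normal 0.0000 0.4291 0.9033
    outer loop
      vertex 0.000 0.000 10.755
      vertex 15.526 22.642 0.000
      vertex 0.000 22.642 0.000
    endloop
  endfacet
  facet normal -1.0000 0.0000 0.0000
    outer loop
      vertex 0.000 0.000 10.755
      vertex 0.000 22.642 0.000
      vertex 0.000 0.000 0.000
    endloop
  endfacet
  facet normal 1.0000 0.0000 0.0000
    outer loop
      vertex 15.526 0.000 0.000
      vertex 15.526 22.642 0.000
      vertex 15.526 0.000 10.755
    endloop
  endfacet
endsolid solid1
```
; perimeter-only toolpath
G21 ; units = mm
G90 ; absolute positioning
G28 ; home
; layer 1
G0 Z1.793
G0 X0.000 Y0.000
G1 X15.526 Y0.000
G1 X15.526 Y18.868
G1 X0.000 Y18.868
G1 X0.000 Y0.000
; layer 2
G0 Z3.585
G0 X0.000 Y0.000
G1 X15.526 Y0.000
G1 X15.526 Y15.095
G1 X0.000 Y15.095
G1 X0.000 Y0.000
; layer 3
G0 Z5.378
G0 X0.000 Y0.000
G1 X15.526 Y0.000
G1 X15.526 Y11.321
G1 X0.000 Y11.321
G1 X0.000 Y0.000
; layer 4
G0 Z7.170
G0 X0.000 Y0.000
G1 X15.526 Y0.000
G1 X15.526 Y7.547
G1 X0.000 Y7.547
G1 X0.000 Y0.000
; layer 5
G0 Z8.963
G0 X0.000 Y0.000
G1 X15.526 Y0.000
G1 X15.526 Y3.774
G1 X0.000 Y3.774
G1 X0.000 Y0.000
M2 ; end

The solid is a wedge (ramp): 15.5 × 22.6 mm base, rising to 10.8 mm along the y=0 edge and sloping linearly to z=0 at y=22.6. Slicing at Δz = 1.793 mm — 6 equal slices spanning the solid's height, so layer i sits at z = i·h/6 — gives 5 non-empty perimeters. Each is a 4-segment closed polygon; G0 lifts to the layer z and rapids to the start vertex, then G1 traces the edges. The cross-section shrinks linearly with z (the slice at the apex is degenerate and omitted).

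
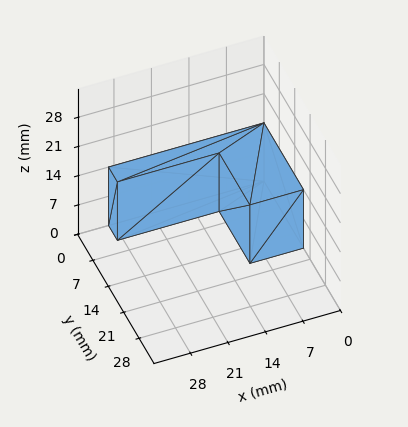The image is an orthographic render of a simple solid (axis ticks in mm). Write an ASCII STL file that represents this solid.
Reading the render: the shape is an L-shaped prism: outer 29 × 18 mm, arm thicknesses ≈ 4 mm (horizontal) and 10 mm (vertical), extruded 14 mm in z (dimensions read to the nearest mm from the axis ticks). For the STL, each face is triangulated and given an outward normal.

solid part
  facet normal 0.0000 0.0000 -1.0000
    outer loop
      vertex 29.00 4.00 0.00
      vertex 29.00 0.00 0.00
      vertex 0.00 0.00 0.00
    endloop
  endfacet
  facet normal 0.0000 0.0000 -1.0000
    outer loop
      vertex 10.00 4.00 0.00
      vertex 29.00 4.00 0.00
      vertex 0.00 0.00 0.00
    endloop
  endfacet
  facet normal 0.0000 0.0000 -1.0000
    outer loop
      vertex 10.00 18.00 0.00
      vertex 10.00 4.00 0.00
      vertex 0.00 0.00 0.00
    endloop
  endfacet
  facet normal 0.0000 0.0000 -1.0000
    outer loop
      vertex 0.00 18.00 0.00
      vertex 10.00 18.00 0.00
      vertex 0.00 0.00 0.00
    endloop
  endfacet
  facet normal 0.0000 0.0000 1.0000
    outer loop
      vertex 0.00 0.00 14.00
      vertex 29.00 0.00 14.00
      vertex 29.00 4.00 14.00
    endloop
  endfacet
  facet normal 0.0000 0.0000 1.0000
    outer loop
      vertex 0.00 0.00 14.00
      vertex 29.00 4.00 14.00
      vertex 10.00 4.00 14.00
    endloop
  endfacet
  facet normal 0.0000 0.0000 1.0000
    outer loop
      vertex 0.00 0.00 14.00
      vertex 10.00 4.00 14.00
      vertex 10.00 18.00 14.00
    endloop
  endfacet
  facet normal 0.0000 0.0000 1.0000
    outer loop
      vertex 0.00 0.00 14.00
      vertex 10.00 18.00 14.00
      vertex 0.00 18.00 14.00
    endloop
  endfacet
  facet normal 0.0000 -1.0000 0.0000
    outer loop
      vertex 0.00 0.00 0.00
      vertex 29.00 0.00 0.00
      vertex 29.00 0.00 14.00
    endloop
  endfacet
  facet normal 0.0000 -1.0000 0.0000
    outer loop
      vertex 0.00 0.00 0.00
      vertex 29.00 0.00 14.00
      vertex 0.00 0.00 14.00
    endloop
  endfacet
  facet normal 1.0000 0.0000 0.0000
    outer loop
      vertex 29.00 0.00 0.00
      vertex 29.00 4.00 0.00
      vertex 29.00 4.00 14.00
    endloop
  endfacet
  facet normal 1.0000 0.0000 0.0000
    outer loop
      vertex 29.00 0.00 0.00
      vertex 29.00 4.00 14.00
      vertex 29.00 0.00 14.00
    endloop
  endfacet
  facet normal 0.0000 1.0000 0.0000
    outer loop
      vertex 29.00 4.00 0.00
      vertex 10.00 4.00 0.00
      vertex 10.00 4.00 14.00
    endloop
  endfacet
  facet normal 0.0000 1.0000 0.0000
    outer loop
      vertex 29.00 4.00 0.00
      vertex 10.00 4.00 14.00
      vertex 29.00 4.00 14.00
    endloop
  endfacet
  facet normal 1.0000 0.0000 0.0000
    outer loop
      vertex 10.00 4.00 0.00
      vertex 10.00 18.00 0.00
      vertex 10.00 18.00 14.00
    endloop
  endfacet
  facet normal 1.0000 0.0000 0.0000
    outer loop
      vertex 10.00 4.00 0.00
      vertex 10.00 18.00 14.00
      vertex 10.00 4.00 14.00
    endloop
  endfacet
  facet normal 0.0000 1.0000 0.0000
    outer loop
      vertex 10.00 18.00 0.00
      vertex 0.00 18.00 0.00
      vertex 0.00 18.00 14.00
    endloop
  endfacet
  facet normal 0.0000 1.0000 0.0000
    outer loop
      vertex 10.00 18.00 0.00
      vertex 0.00 18.00 14.00
      vertex 10.00 18.00 14.00
    endloop
  endfacet
  facet normal -1.0000 0.0000 0.0000
    outer loop
      vertex 0.00 18.00 0.00
      vertex 0.00 0.00 0.00
      vertex 0.00 0.00 14.00
    endloop
  endfacet
  facet normal -1.0000 0.0000 0.0000
    outer loop
      vertex 0.00 18.00 0.00
      vertex 0.00 0.00 14.00
      vertex 0.00 18.00 14.00
    endloop
  endfacet
endsolid part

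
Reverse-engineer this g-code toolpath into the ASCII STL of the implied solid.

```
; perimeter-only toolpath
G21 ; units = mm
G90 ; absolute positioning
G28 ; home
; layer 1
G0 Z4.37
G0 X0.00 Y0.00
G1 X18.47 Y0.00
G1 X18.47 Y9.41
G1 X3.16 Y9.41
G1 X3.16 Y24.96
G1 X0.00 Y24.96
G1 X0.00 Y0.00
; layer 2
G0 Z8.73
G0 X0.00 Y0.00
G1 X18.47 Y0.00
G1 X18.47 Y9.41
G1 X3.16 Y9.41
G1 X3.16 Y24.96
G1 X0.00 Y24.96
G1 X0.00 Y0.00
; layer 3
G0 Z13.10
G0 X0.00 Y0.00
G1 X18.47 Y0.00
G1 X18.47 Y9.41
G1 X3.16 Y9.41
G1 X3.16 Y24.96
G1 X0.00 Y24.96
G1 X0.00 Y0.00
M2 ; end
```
solid part
  facet normal 0.0000 0.0000 -1.0000
    outer loop
      vertex 18.47 9.41 0.00
      vertex 18.47 0.00 0.00
      vertex 0.00 0.00 0.00
    endloop
  endfacet
  facet normal 0.0000 0.0000 -1.0000
    outer loop
      vertex 3.16 9.41 0.00
      vertex 18.47 9.41 0.00
      vertex 0.00 0.00 0.00
    endloop
  endfacet
  facet normal 0.0000 0.0000 -1.0000
    outer loop
      vertex 3.16 24.96 0.00
      vertex 3.16 9.41 0.00
      vertex 0.00 0.00 0.00
    endloop
  endfacet
  facet normal 0.0000 0.0000 -1.0000
    outer loop
      vertex 0.00 24.96 0.00
      vertex 3.16 24.96 0.00
      vertex 0.00 0.00 0.00
    endloop
  endfacet
  facet normal 0.0000 0.0000 1.0000
    outer loop
      vertex 0.00 0.00 13.10
      vertex 18.47 0.00 13.10
      vertex 18.47 9.41 13.10
    endloop
  endfacet
  facet normal 0.0000 0.0000 1.0000
    outer loop
      vertex 0.00 0.00 13.10
      vertex 18.47 9.41 13.10
      vertex 3.16 9.41 13.10
    endloop
  endfacet
  facet normal 0.0000 0.0000 1.0000
    outer loop
      vertex 0.00 0.00 13.10
      vertex 3.16 9.41 13.10
      vertex 3.16 24.96 13.10
    endloop
  endfacet
  facet normal 0.0000 0.0000 1.0000
    outer loop
      vertex 0.00 0.00 13.10
      vertex 3.16 24.96 13.10
      vertex 0.00 24.96 13.10
    endloop
  endfacet
  facet normal 0.0000 -1.0000 0.0000
    outer loop
      vertex 0.00 0.00 0.00
      vertex 18.47 0.00 0.00
      vertex 18.47 0.00 13.10
    endloop
  endfacet
  facet normal 0.0000 -1.0000 0.0000
    outer loop
      vertex 0.00 0.00 0.00
      vertex 18.47 0.00 13.10
      vertex 0.00 0.00 13.10
    endloop
  endfacet
  facet normal 1.0000 0.0000 0.0000
    outer loop
      vertex 18.47 0.00 0.00
      vertex 18.47 9.41 0.00
      vertex 18.47 9.41 13.10
    endloop
  endfacet
  facet normal 1.0000 0.0000 0.0000
    outer loop
      vertex 18.47 0.00 0.00
      vertex 18.47 9.41 13.10
      vertex 18.47 0.00 13.10
    endloop
  endfacet
  facet normal 0.0000 1.0000 0.0000
    outer loop
      vertex 18.47 9.41 0.00
      vertex 3.16 9.41 0.00
      vertex 3.16 9.41 13.10
    endloop
  endfacet
  facet normal 0.0000 1.0000 0.0000
    outer loop
      vertex 18.47 9.41 0.00
      vertex 3.16 9.41 13.10
      vertex 18.47 9.41 13.10
    endloop
  endfacet
  facet normal 1.0000 0.0000 0.0000
    outer loop
      vertex 3.16 9.41 0.00
      vertex 3.16 24.96 0.00
      vertex 3.16 24.96 13.10
    endloop
  endfacet
  facet normal 1.0000 0.0000 0.0000
    outer loop
      vertex 3.16 9.41 0.00
      vertex 3.16 24.96 13.10
      vertex 3.16 9.41 13.10
    endloop
  endfacet
  facet normal 0.0000 1.0000 0.0000
    outer loop
      vertex 3.16 24.96 0.00
      vertex 0.00 24.96 0.00
      vertex 0.00 24.96 13.10
    endloop
  endfacet
  facet normal 0.0000 1.0000 0.0000
    outer loop
      vertex 3.16 24.96 0.00
      vertex 0.00 24.96 13.10
      vertex 3.16 24.96 13.10
    endloop
  endfacet
  facet normal -1.0000 0.0000 0.0000
    outer loop
      vertex 0.00 24.96 0.00
      vertex 0.00 0.00 0.00
      vertex 0.00 0.00 13.10
    endloop
  endfacet
  facet normal -1.0000 0.0000 0.0000
    outer loop
      vertex 0.00 24.96 0.00
      vertex 0.00 0.00 13.10
      vertex 0.00 24.96 13.10
    endloop
  endfacet
endsolid part

The G0 Z moves step by Δz≈4.37 mm. Every layer's G1 loop is the same polygon, so the solid is a straight extrusion of it from z=0 to z≈13.1. Closing with flat bottom and top caps and triangulating gives 20 facets — an L-shaped prism: outer 18.5 × 25 mm, arm thicknesses ≈ 9.41 mm (horizontal) and 3.16 mm (vertical), extruded 13.1 mm in z.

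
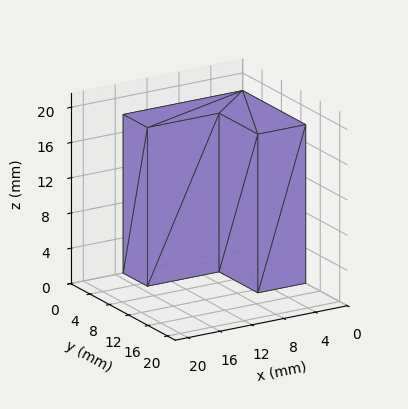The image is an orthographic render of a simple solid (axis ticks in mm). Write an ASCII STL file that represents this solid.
Reading the render: the shape is an L-shaped prism: outer 15 × 13 mm, arm thicknesses ≈ 5 mm (horizontal) and 6 mm (vertical), extruded 18 mm in z (dimensions read to the nearest mm from the axis ticks). For the STL, each face is triangulated and given an outward normal.

solid part
  facet normal 0.0000 0.0000 -1.0000
    outer loop
      vertex 15.000 5.000 0.000
      vertex 15.000 0.000 0.000
      vertex 0.000 0.000 0.000
    endloop
  endfacet
  facet normal 0.0000 0.0000 -1.0000
    outer loop
      vertex 6.000 5.000 0.000
      vertex 15.000 5.000 0.000
      vertex 0.000 0.000 0.000
    endloop
  endfacet
  facet normal 0.0000 0.0000 -1.0000
    outer loop
      vertex 6.000 13.000 0.000
      vertex 6.000 5.000 0.000
      vertex 0.000 0.000 0.000
    endloop
  endfacet
  facet normal 0.0000 0.0000 -1.0000
    outer loop
      vertex 0.000 13.000 0.000
      vertex 6.000 13.000 0.000
      vertex 0.000 0.000 0.000
    endloop
  endfacet
  facet normal 0.0000 0.0000 1.0000
    outer loop
      vertex 0.000 0.000 18.000
      vertex 15.000 0.000 18.000
      vertex 15.000 5.000 18.000
    endloop
  endfacet
  facet normal 0.0000 0.0000 1.0000
    outer loop
      vertex 0.000 0.000 18.000
      vertex 15.000 5.000 18.000
      vertex 6.000 5.000 18.000
    endloop
  endfacet
  facet normal 0.0000 0.0000 1.0000
    outer loop
      vertex 0.000 0.000 18.000
      vertex 6.000 5.000 18.000
      vertex 6.000 13.000 18.000
    endloop
  endfacet
  facet normal 0.0000 0.0000 1.0000
    outer loop
      vertex 0.000 0.000 18.000
      vertex 6.000 13.000 18.000
      vertex 0.000 13.000 18.000
    endloop
  endfacet
  facet normal 0.0000 -1.0000 0.0000
    outer loop
      vertex 0.000 0.000 0.000
      vertex 15.000 0.000 0.000
      vertex 15.000 0.000 18.000
    endloop
  endfacet
  facet normal 0.0000 -1.0000 0.0000
    outer loop
      vertex 0.000 0.000 0.000
      vertex 15.000 0.000 18.000
      vertex 0.000 0.000 18.000
    endloop
  endfacet
  facet normal 1.0000 0.0000 0.0000
    outer loop
      vertex 15.000 0.000 0.000
      vertex 15.000 5.000 0.000
      vertex 15.000 5.000 18.000
    endloop
  endfacet
  facet normal 1.0000 0.0000 0.0000
    outer loop
      vertex 15.000 0.000 0.000
      vertex 15.000 5.000 18.000
      vertex 15.000 0.000 18.000
    endloop
  endfacet
  facet normal 0.0000 1.0000 0.0000
    outer loop
      vertex 15.000 5.000 0.000
      vertex 6.000 5.000 0.000
      vertex 6.000 5.000 18.000
    endloop
  endfacet
  facet normal 0.0000 1.0000 0.0000
    outer loop
      vertex 15.000 5.000 0.000
      vertex 6.000 5.000 18.000
      vertex 15.000 5.000 18.000
    endloop
  endfacet
  facet normal 1.0000 0.0000 0.0000
    outer loop
      vertex 6.000 5.000 0.000
      vertex 6.000 13.000 0.000
      vertex 6.000 13.000 18.000
    endloop
  endfacet
  facet normal 1.0000 0.0000 0.0000
    outer loop
      vertex 6.000 5.000 0.000
      vertex 6.000 13.000 18.000
      vertex 6.000 5.000 18.000
    endloop
  endfacet
  facet normal 0.0000 1.0000 0.0000
    outer loop
      vertex 6.000 13.000 0.000
      vertex 0.000 13.000 0.000
      vertex 0.000 13.000 18.000
    endloop
  endfacet
  facet normal 0.0000 1.0000 0.0000
    outer loop
      vertex 6.000 13.000 0.000
      vertex 0.000 13.000 18.000
      vertex 6.000 13.000 18.000
    endloop
  endfacet
  facet normal -1.0000 0.0000 0.0000
    outer loop
      vertex 0.000 13.000 0.000
      vertex 0.000 0.000 0.000
      vertex 0.000 0.000 18.000
    endloop
  endfacet
  facet normal -1.0000 0.0000 0.0000
    outer loop
      vertex 0.000 13.000 0.000
      vertex 0.000 0.000 18.000
      vertex 0.000 13.000 18.000
    endloop
  endfacet
endsolid part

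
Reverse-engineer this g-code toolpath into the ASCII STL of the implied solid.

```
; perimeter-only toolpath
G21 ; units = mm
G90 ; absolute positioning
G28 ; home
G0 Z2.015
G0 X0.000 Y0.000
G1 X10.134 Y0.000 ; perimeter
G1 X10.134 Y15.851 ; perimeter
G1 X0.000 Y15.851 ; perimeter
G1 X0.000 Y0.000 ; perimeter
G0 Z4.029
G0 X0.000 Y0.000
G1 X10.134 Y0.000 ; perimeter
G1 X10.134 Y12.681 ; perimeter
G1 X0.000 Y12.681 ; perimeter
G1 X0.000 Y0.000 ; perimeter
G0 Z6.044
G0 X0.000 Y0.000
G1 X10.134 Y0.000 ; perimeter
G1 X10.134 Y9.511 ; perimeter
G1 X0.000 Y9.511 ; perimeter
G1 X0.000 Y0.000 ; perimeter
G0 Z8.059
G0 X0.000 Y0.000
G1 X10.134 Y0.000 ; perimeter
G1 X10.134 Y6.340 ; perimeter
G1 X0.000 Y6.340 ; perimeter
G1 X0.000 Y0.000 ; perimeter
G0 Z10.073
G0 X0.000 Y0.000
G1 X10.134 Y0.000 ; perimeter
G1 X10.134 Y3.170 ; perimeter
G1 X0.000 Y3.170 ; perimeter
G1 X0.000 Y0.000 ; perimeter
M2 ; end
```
solid part
  facet normal 0.0000 0.0000 -1.0000
    outer loop
      vertex 10.134 19.021 0.000
      vertex 10.134 0.000 0.000
      vertex 0.000 0.000 0.000
    endloop
  endfacet
  facet normal 0.0000 0.0000 -1.0000
    outer loop
      vertex 0.000 19.021 0.000
      vertex 10.134 19.021 0.000
      vertex 0.000 0.000 0.000
    endloop
  endfacet
  facet normal 0.0000 -1.0000 0.0000
    outer loop
      vertex 0.000 0.000 0.000
      vertex 10.134 0.000 0.000
      vertex 10.134 0.000 12.088
    endloop
  endfacet
  facet normal 0.0000 -1.0000 0.0000
    outer loop
      vertex 0.000 0.000 0.000
      vertex 10.134 0.000 12.088
      vertex 0.000 0.000 12.088
    endloop
  endfacet
  facet normal 0.0000 0.5364 0.8440
    outer loop
      vertex 0.000 0.000 12.088
      vertex 10.134 0.000 12.088
      vertex 10.134 19.021 0.000
    endloop
  endfacet
  facet normal 0.0000 0.5364 0.8440
    outer loop
      vertex 0.000 0.000 12.088
      vertex 10.134 19.021 0.000
      vertex 0.000 19.021 0.000
    endloop
  endfacet
  facet normal -1.0000 0.0000 0.0000
    outer loop
      vertex 0.000 0.000 12.088
      vertex 0.000 19.021 0.000
      vertex 0.000 0.000 0.000
    endloop
  endfacet
  facet normal 1.0000 0.0000 0.0000
    outer loop
      vertex 10.134 0.000 0.000
      vertex 10.134 19.021 0.000
      vertex 10.134 0.000 12.088
    endloop
  endfacet
endsolid part

The G0 Z moves step by Δz≈2.015 mm. The G1 loops shrink linearly with z, so the solid tapers from its base footprint up to z≈12.1. Closing with a flat bottom cap and the tapered top and triangulating gives 8 facets — a wedge (ramp): 10.1 × 19 mm base, rising to 12.1 mm along the y=0 edge and sloping linearly to z=0 at y=19.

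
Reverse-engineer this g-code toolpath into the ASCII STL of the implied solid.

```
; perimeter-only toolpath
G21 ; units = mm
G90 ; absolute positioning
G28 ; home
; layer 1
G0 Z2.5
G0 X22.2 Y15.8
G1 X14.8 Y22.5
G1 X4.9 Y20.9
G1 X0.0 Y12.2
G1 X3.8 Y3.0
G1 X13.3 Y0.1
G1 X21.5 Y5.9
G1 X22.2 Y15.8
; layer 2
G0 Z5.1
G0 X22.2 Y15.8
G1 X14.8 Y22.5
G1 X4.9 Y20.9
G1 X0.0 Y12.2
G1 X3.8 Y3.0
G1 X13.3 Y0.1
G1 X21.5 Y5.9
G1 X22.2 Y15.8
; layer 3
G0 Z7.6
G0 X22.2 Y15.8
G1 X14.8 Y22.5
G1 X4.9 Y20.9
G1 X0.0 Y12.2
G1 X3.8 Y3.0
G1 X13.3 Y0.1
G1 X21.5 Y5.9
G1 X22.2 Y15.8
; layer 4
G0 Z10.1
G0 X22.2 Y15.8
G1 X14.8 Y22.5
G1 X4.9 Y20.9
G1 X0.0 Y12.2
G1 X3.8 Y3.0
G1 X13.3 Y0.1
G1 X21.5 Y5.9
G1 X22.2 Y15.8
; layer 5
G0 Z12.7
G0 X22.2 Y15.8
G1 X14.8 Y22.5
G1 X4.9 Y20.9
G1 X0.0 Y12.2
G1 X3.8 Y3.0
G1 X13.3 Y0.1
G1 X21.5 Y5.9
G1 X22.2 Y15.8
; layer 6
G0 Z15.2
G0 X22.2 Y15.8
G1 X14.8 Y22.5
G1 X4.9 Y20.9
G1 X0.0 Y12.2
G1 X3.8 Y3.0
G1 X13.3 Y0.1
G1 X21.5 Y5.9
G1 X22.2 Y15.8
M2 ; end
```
solid part
  facet normal 0.0000 0.0000 -1.0000
    outer loop
      vertex 4.9 20.9 0.0
      vertex 14.8 22.5 0.0
      vertex 22.2 15.8 0.0
    endloop
  endfacet
  facet normal 0.0000 0.0000 -1.0000
    outer loop
      vertex 0.0 12.2 0.0
      vertex 4.9 20.9 0.0
      vertex 22.2 15.8 0.0
    endloop
  endfacet
  facet normal 0.0000 0.0000 -1.0000
    outer loop
      vertex 3.8 3.0 0.0
      vertex 0.0 12.2 0.0
      vertex 22.2 15.8 0.0
    endloop
  endfacet
  facet normal 0.0000 0.0000 -1.0000
    outer loop
      vertex 13.3 0.1 0.0
      vertex 3.8 3.0 0.0
      vertex 22.2 15.8 0.0
    endloop
  endfacet
  facet normal 0.0000 0.0000 -1.0000
    outer loop
      vertex 21.5 5.9 0.0
      vertex 13.3 0.1 0.0
      vertex 22.2 15.8 0.0
    endloop
  endfacet
  facet normal 0.0000 0.0000 1.0000
    outer loop
      vertex 22.2 15.8 15.2
      vertex 14.8 22.5 15.2
      vertex 4.9 20.9 15.2
    endloop
  endfacet
  facet normal 0.0000 0.0000 1.0000
    outer loop
      vertex 22.2 15.8 15.2
      vertex 4.9 20.9 15.2
      vertex 0.0 12.2 15.2
    endloop
  endfacet
  facet normal 0.0000 0.0000 1.0000
    outer loop
      vertex 22.2 15.8 15.2
      vertex 0.0 12.2 15.2
      vertex 3.8 3.0 15.2
    endloop
  endfacet
  facet normal 0.0000 0.0000 1.0000
    outer loop
      vertex 22.2 15.8 15.2
      vertex 3.8 3.0 15.2
      vertex 13.3 0.1 15.2
    endloop
  endfacet
  facet normal 0.0000 0.0000 1.0000
    outer loop
      vertex 22.2 15.8 15.2
      vertex 13.3 0.1 15.2
      vertex 21.5 5.9 15.2
    endloop
  endfacet
  facet normal 0.6712 0.7413 0.0000
    outer loop
      vertex 22.2 15.8 0.0
      vertex 14.8 22.5 0.0
      vertex 14.8 22.5 15.2
    endloop
  endfacet
  facet normal 0.6712 0.7413 0.0000
    outer loop
      vertex 22.2 15.8 0.0
      vertex 14.8 22.5 15.2
      vertex 22.2 15.8 15.2
    endloop
  endfacet
  facet normal -0.1595 0.9872 0.0000
    outer loop
      vertex 14.8 22.5 0.0
      vertex 4.9 20.9 0.0
      vertex 4.9 20.9 15.2
    endloop
  endfacet
  facet normal -0.1595 0.9872 0.0000
    outer loop
      vertex 14.8 22.5 0.0
      vertex 4.9 20.9 15.2
      vertex 14.8 22.5 15.2
    endloop
  endfacet
  facet normal -0.8713 0.4907 0.0000
    outer loop
      vertex 4.9 20.9 0.0
      vertex 0.0 12.2 0.0
      vertex 0.0 12.2 15.2
    endloop
  endfacet
  facet normal -0.8713 0.4907 0.0000
    outer loop
      vertex 4.9 20.9 0.0
      vertex 0.0 12.2 15.2
      vertex 4.9 20.9 15.2
    endloop
  endfacet
  facet normal -0.9243 -0.3818 0.0000
    outer loop
      vertex 0.0 12.2 0.0
      vertex 3.8 3.0 0.0
      vertex 3.8 3.0 15.2
    endloop
  endfacet
  facet normal -0.9243 -0.3818 0.0000
    outer loop
      vertex 0.0 12.2 0.0
      vertex 3.8 3.0 15.2
      vertex 0.0 12.2 15.2
    endloop
  endfacet
  facet normal -0.2920 -0.9564 0.0000
    outer loop
      vertex 3.8 3.0 0.0
      vertex 13.3 0.1 0.0
      vertex 13.3 0.1 15.2
    endloop
  endfacet
  facet normal -0.2920 -0.9564 0.0000
    outer loop
      vertex 3.8 3.0 0.0
      vertex 13.3 0.1 15.2
      vertex 3.8 3.0 15.2
    endloop
  endfacet
  facet normal 0.5775 -0.8164 0.0000
    outer loop
      vertex 13.3 0.1 0.0
      vertex 21.5 5.9 0.0
      vertex 21.5 5.9 15.2
    endloop
  endfacet
  facet normal 0.5775 -0.8164 0.0000
    outer loop
      vertex 13.3 0.1 0.0
      vertex 21.5 5.9 15.2
      vertex 13.3 0.1 15.2
    endloop
  endfacet
  facet normal 0.9975 -0.0705 0.0000
    outer loop
      vertex 21.5 5.9 0.0
      vertex 22.2 15.8 0.0
      vertex 22.2 15.8 15.2
    endloop
  endfacet
  facet normal 0.9975 -0.0705 0.0000
    outer loop
      vertex 21.5 5.9 0.0
      vertex 22.2 15.8 15.2
      vertex 21.5 5.9 15.2
    endloop
  endfacet
endsolid part

The G0 Z moves step by Δz≈2.5 mm. Every layer's G1 loop is the same polygon, so the solid is a straight extrusion of it from z=0 to z≈15.2. Closing with flat bottom and top caps and triangulating gives 24 facets — a regular 7-sided prism (a cylinder approximated with 7 flat sides), circumscribed radius ≈ 11.5 mm, height ≈ 15.2 mm.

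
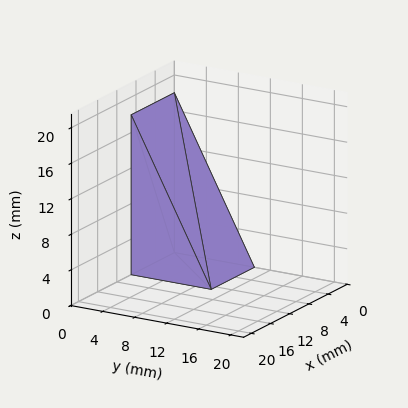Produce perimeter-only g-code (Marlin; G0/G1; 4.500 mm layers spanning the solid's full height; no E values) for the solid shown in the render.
Reading the render: the shape is a wedge (ramp): 9 × 10 mm base, rising to 18 mm along the y=0 edge and sloping linearly to z=0 at y=10 (dimensions read to the nearest mm from the axis ticks). For the g-code, the solid's height is divided into equal slices at the stated Δz and each level perimeter traced with G1 moves after a G0 lift.

; perimeter-only toolpath
G21 ; units = mm
G90 ; absolute positioning
G28 ; home
; layer 1
G0 Z4.500
G0 X0.000 Y0.000
G1 X9.000 Y0.000
G1 X9.000 Y7.500
G1 X0.000 Y7.500
G1 X0.000 Y0.000
; layer 2
G0 Z9.000
G0 X0.000 Y0.000
G1 X9.000 Y0.000
G1 X9.000 Y5.000
G1 X0.000 Y5.000
G1 X0.000 Y0.000
; layer 3
G0 Z13.500
G0 X0.000 Y0.000
G1 X9.000 Y0.000
G1 X9.000 Y2.500
G1 X0.000 Y2.500
G1 X0.000 Y0.000
M2 ; end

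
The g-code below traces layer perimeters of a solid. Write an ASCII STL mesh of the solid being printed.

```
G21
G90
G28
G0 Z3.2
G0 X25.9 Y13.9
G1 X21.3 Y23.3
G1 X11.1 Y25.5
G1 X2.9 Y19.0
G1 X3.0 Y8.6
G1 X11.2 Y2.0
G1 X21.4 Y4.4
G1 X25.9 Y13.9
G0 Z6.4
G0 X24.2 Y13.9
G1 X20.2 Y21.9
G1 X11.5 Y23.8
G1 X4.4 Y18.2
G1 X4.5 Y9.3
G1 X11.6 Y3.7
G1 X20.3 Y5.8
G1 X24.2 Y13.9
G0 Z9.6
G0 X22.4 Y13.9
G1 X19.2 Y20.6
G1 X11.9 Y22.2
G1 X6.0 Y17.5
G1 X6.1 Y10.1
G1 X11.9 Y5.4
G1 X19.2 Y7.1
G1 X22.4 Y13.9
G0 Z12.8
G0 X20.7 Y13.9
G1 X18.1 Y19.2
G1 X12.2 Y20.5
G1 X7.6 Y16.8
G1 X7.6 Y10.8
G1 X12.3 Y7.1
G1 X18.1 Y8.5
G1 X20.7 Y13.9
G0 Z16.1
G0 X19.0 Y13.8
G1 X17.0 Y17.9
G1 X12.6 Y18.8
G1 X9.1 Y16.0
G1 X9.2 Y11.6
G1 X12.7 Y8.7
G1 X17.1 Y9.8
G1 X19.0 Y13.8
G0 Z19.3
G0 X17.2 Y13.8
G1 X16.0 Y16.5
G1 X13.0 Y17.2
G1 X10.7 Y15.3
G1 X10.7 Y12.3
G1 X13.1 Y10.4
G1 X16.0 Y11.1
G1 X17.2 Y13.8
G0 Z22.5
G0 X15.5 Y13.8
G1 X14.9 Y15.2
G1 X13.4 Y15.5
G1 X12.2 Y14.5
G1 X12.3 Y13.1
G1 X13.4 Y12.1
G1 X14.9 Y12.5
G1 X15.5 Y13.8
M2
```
solid part
  facet normal 0.0000 0.0000 -1.0000
    outer loop
      vertex 10.7 27.2 0.0
      vertex 22.4 24.6 0.0
      vertex 27.6 13.9 0.0
    endloop
  endfacet
  facet normal 0.0000 0.0000 -1.0000
    outer loop
      vertex 1.3 19.7 0.0
      vertex 10.7 27.2 0.0
      vertex 27.6 13.9 0.0
    endloop
  endfacet
  facet normal 0.0000 0.0000 -1.0000
    outer loop
      vertex 1.4 7.8 0.0
      vertex 1.3 19.7 0.0
      vertex 27.6 13.9 0.0
    endloop
  endfacet
  facet normal 0.0000 0.0000 -1.0000
    outer loop
      vertex 10.8 0.3 0.0
      vertex 1.4 7.8 0.0
      vertex 27.6 13.9 0.0
    endloop
  endfacet
  facet normal 0.0000 0.0000 -1.0000
    outer loop
      vertex 22.5 3.1 0.0
      vertex 10.8 0.3 0.0
      vertex 27.6 13.9 0.0
    endloop
  endfacet
  facet normal 0.8094 0.3933 0.4361
    outer loop
      vertex 27.6 13.9 0.0
      vertex 22.4 24.6 0.0
      vertex 13.8 13.8 25.7
    endloop
  endfacet
  facet normal 0.1954 0.8791 0.4348
    outer loop
      vertex 22.4 24.6 0.0
      vertex 10.7 27.2 0.0
      vertex 13.8 13.8 25.7
    endloop
  endfacet
  facet normal -0.5616 0.7039 0.4348
    outer loop
      vertex 10.7 27.2 0.0
      vertex 1.3 19.7 0.0
      vertex 13.8 13.8 25.7
    endloop
  endfacet
  facet normal -0.8999 -0.0076 0.4360
    outer loop
      vertex 1.3 19.7 0.0
      vertex 1.4 7.8 0.0
      vertex 13.8 13.8 25.7
    endloop
  endfacet
  facet normal -0.5615 -0.7038 0.4352
    outer loop
      vertex 1.4 7.8 0.0
      vertex 10.8 0.3 0.0
      vertex 13.8 13.8 25.7
    endloop
  endfacet
  facet normal 0.2095 -0.8755 0.4354
    outer loop
      vertex 10.8 0.3 0.0
      vertex 22.5 3.1 0.0
      vertex 13.8 13.8 25.7
    endloop
  endfacet
  facet normal 0.8140 -0.3844 0.4356
    outer loop
      vertex 22.5 3.1 0.0
      vertex 27.6 13.9 0.0
      vertex 13.8 13.8 25.7
    endloop
  endfacet
endsolid part

The G0 Z moves step by Δz≈3.2 mm. The G1 loops shrink linearly with z, so the solid tapers from its base footprint up to z≈25.7. Closing with a flat bottom cap and the tapered top and triangulating gives 12 facets — a regular 7-sided pyramid, base circumscribed radius ≈ 13.8 mm, apex at z ≈ 25.7 mm.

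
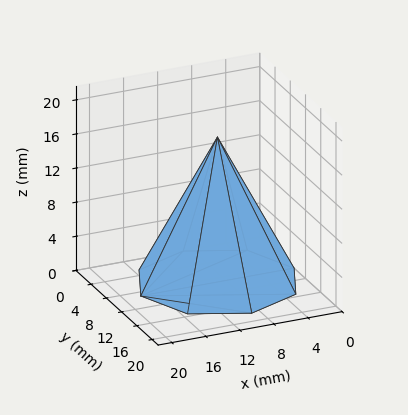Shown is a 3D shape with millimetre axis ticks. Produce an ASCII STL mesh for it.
Reading the render: the shape is a regular 8-sided pyramid, base circumscribed radius ≈ 9 mm, apex at z ≈ 17 mm (dimensions read to the nearest mm from the axis ticks). For the STL, each face is triangulated and given an outward normal.

solid part
  facet normal 0.0000 0.0000 -1.0000
    outer loop
      vertex 9.00 18.00 0.00
      vertex 15.36 15.36 0.00
      vertex 18.00 9.00 0.00
    endloop
  endfacet
  facet normal 0.0000 0.0000 -1.0000
    outer loop
      vertex 2.64 15.36 0.00
      vertex 9.00 18.00 0.00
      vertex 18.00 9.00 0.00
    endloop
  endfacet
  facet normal 0.0000 0.0000 -1.0000
    outer loop
      vertex 0.00 9.00 0.00
      vertex 2.64 15.36 0.00
      vertex 18.00 9.00 0.00
    endloop
  endfacet
  facet normal 0.0000 0.0000 -1.0000
    outer loop
      vertex 2.64 2.64 0.00
      vertex 0.00 9.00 0.00
      vertex 18.00 9.00 0.00
    endloop
  endfacet
  facet normal 0.0000 0.0000 -1.0000
    outer loop
      vertex 9.00 0.00 0.00
      vertex 2.64 2.64 0.00
      vertex 18.00 9.00 0.00
    endloop
  endfacet
  facet normal 0.0000 0.0000 -1.0000
    outer loop
      vertex 15.36 2.64 0.00
      vertex 9.00 0.00 0.00
      vertex 18.00 9.00 0.00
    endloop
  endfacet
  facet normal 0.8297 0.3444 0.4393
    outer loop
      vertex 18.00 9.00 0.00
      vertex 15.36 15.36 0.00
      vertex 9.00 9.00 17.00
    endloop
  endfacet
  facet normal 0.3444 0.8297 0.4393
    outer loop
      vertex 15.36 15.36 0.00
      vertex 9.00 18.00 0.00
      vertex 9.00 9.00 17.00
    endloop
  endfacet
  facet normal -0.3444 0.8297 0.4393
    outer loop
      vertex 9.00 18.00 0.00
      vertex 2.64 15.36 0.00
      vertex 9.00 9.00 17.00
    endloop
  endfacet
  facet normal -0.8297 0.3444 0.4393
    outer loop
      vertex 2.64 15.36 0.00
      vertex 0.00 9.00 0.00
      vertex 9.00 9.00 17.00
    endloop
  endfacet
  facet normal -0.8297 -0.3444 0.4393
    outer loop
      vertex 0.00 9.00 0.00
      vertex 2.64 2.64 0.00
      vertex 9.00 9.00 17.00
    endloop
  endfacet
  facet normal -0.3444 -0.8297 0.4393
    outer loop
      vertex 2.64 2.64 0.00
      vertex 9.00 0.00 0.00
      vertex 9.00 9.00 17.00
    endloop
  endfacet
  facet normal 0.3444 -0.8297 0.4393
    outer loop
      vertex 9.00 0.00 0.00
      vertex 15.36 2.64 0.00
      vertex 9.00 9.00 17.00
    endloop
  endfacet
  facet normal 0.8297 -0.3444 0.4393
    outer loop
      vertex 15.36 2.64 0.00
      vertex 18.00 9.00 0.00
      vertex 9.00 9.00 17.00
    endloop
  endfacet
endsolid part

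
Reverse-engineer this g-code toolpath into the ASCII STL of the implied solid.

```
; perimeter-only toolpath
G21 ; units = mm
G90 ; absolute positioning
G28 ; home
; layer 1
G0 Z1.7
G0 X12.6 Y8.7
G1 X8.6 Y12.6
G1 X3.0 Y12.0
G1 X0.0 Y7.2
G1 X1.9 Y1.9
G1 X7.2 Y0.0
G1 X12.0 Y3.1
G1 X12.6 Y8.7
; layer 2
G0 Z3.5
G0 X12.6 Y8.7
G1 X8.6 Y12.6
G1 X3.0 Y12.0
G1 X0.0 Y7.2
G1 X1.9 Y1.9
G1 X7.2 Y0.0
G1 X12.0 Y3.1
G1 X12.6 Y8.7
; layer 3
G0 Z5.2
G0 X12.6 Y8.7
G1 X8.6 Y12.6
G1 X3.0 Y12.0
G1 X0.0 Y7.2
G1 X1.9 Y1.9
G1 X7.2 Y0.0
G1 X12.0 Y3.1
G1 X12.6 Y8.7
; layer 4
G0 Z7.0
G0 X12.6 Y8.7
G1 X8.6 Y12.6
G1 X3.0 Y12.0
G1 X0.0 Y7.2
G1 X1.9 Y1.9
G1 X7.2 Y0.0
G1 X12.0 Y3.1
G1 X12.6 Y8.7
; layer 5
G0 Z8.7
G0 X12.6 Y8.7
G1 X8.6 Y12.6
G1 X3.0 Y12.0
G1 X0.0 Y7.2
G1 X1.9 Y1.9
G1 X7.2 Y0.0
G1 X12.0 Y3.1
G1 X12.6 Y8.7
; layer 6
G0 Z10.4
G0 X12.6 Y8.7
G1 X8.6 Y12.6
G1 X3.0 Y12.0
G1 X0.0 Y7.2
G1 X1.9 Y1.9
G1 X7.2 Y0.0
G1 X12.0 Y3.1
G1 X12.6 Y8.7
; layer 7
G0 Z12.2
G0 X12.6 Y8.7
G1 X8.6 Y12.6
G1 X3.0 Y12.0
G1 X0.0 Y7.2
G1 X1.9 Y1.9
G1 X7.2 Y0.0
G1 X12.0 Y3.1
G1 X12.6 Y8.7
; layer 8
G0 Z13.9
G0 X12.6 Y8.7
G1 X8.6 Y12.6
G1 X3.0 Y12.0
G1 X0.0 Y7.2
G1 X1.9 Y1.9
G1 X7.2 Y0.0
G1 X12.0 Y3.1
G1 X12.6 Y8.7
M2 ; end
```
solid part
  facet normal 0.0000 0.0000 -1.0000
    outer loop
      vertex 3.0 12.0 0.0
      vertex 8.6 12.6 0.0
      vertex 12.6 8.7 0.0
    endloop
  endfacet
  facet normal 0.0000 0.0000 -1.0000
    outer loop
      vertex 0.0 7.2 0.0
      vertex 3.0 12.0 0.0
      vertex 12.6 8.7 0.0
    endloop
  endfacet
  facet normal 0.0000 0.0000 -1.0000
    outer loop
      vertex 1.9 1.9 0.0
      vertex 0.0 7.2 0.0
      vertex 12.6 8.7 0.0
    endloop
  endfacet
  facet normal 0.0000 0.0000 -1.0000
    outer loop
      vertex 7.2 0.0 0.0
      vertex 1.9 1.9 0.0
      vertex 12.6 8.7 0.0
    endloop
  endfacet
  facet normal 0.0000 0.0000 -1.0000
    outer loop
      vertex 12.0 3.1 0.0
      vertex 7.2 0.0 0.0
      vertex 12.6 8.7 0.0
    endloop
  endfacet
  facet normal 0.0000 0.0000 1.0000
    outer loop
      vertex 12.6 8.7 13.9
      vertex 8.6 12.6 13.9
      vertex 3.0 12.0 13.9
    endloop
  endfacet
  facet normal 0.0000 0.0000 1.0000
    outer loop
      vertex 12.6 8.7 13.9
      vertex 3.0 12.0 13.9
      vertex 0.0 7.2 13.9
    endloop
  endfacet
  facet normal 0.0000 0.0000 1.0000
    outer loop
      vertex 12.6 8.7 13.9
      vertex 0.0 7.2 13.9
      vertex 1.9 1.9 13.9
    endloop
  endfacet
  facet normal 0.0000 0.0000 1.0000
    outer loop
      vertex 12.6 8.7 13.9
      vertex 1.9 1.9 13.9
      vertex 7.2 0.0 13.9
    endloop
  endfacet
  facet normal 0.0000 0.0000 1.0000
    outer loop
      vertex 12.6 8.7 13.9
      vertex 7.2 0.0 13.9
      vertex 12.0 3.1 13.9
    endloop
  endfacet
  facet normal 0.6981 0.7160 0.0000
    outer loop
      vertex 12.6 8.7 0.0
      vertex 8.6 12.6 0.0
      vertex 8.6 12.6 13.9
    endloop
  endfacet
  facet normal 0.6981 0.7160 0.0000
    outer loop
      vertex 12.6 8.7 0.0
      vertex 8.6 12.6 13.9
      vertex 12.6 8.7 13.9
    endloop
  endfacet
  facet normal -0.1065 0.9943 0.0000
    outer loop
      vertex 8.6 12.6 0.0
      vertex 3.0 12.0 0.0
      vertex 3.0 12.0 13.9
    endloop
  endfacet
  facet normal -0.1065 0.9943 0.0000
    outer loop
      vertex 8.6 12.6 0.0
      vertex 3.0 12.0 13.9
      vertex 8.6 12.6 13.9
    endloop
  endfacet
  facet normal -0.8480 0.5300 0.0000
    outer loop
      vertex 3.0 12.0 0.0
      vertex 0.0 7.2 0.0
      vertex 0.0 7.2 13.9
    endloop
  endfacet
  facet normal -0.8480 0.5300 0.0000
    outer loop
      vertex 3.0 12.0 0.0
      vertex 0.0 7.2 13.9
      vertex 3.0 12.0 13.9
    endloop
  endfacet
  facet normal -0.9413 -0.3375 0.0000
    outer loop
      vertex 0.0 7.2 0.0
      vertex 1.9 1.9 0.0
      vertex 1.9 1.9 13.9
    endloop
  endfacet
  facet normal -0.9413 -0.3375 0.0000
    outer loop
      vertex 0.0 7.2 0.0
      vertex 1.9 1.9 13.9
      vertex 0.0 7.2 13.9
    endloop
  endfacet
  facet normal -0.3375 -0.9413 0.0000
    outer loop
      vertex 1.9 1.9 0.0
      vertex 7.2 0.0 0.0
      vertex 7.2 0.0 13.9
    endloop
  endfacet
  facet normal -0.3375 -0.9413 0.0000
    outer loop
      vertex 1.9 1.9 0.0
      vertex 7.2 0.0 13.9
      vertex 1.9 1.9 13.9
    endloop
  endfacet
  facet normal 0.5425 -0.8400 0.0000
    outer loop
      vertex 7.2 0.0 0.0
      vertex 12.0 3.1 0.0
      vertex 12.0 3.1 13.9
    endloop
  endfacet
  facet normal 0.5425 -0.8400 0.0000
    outer loop
      vertex 7.2 0.0 0.0
      vertex 12.0 3.1 13.9
      vertex 7.2 0.0 13.9
    endloop
  endfacet
  facet normal 0.9943 -0.1065 0.0000
    outer loop
      vertex 12.0 3.1 0.0
      vertex 12.6 8.7 0.0
      vertex 12.6 8.7 13.9
    endloop
  endfacet
  facet normal 0.9943 -0.1065 0.0000
    outer loop
      vertex 12.0 3.1 0.0
      vertex 12.6 8.7 13.9
      vertex 12.0 3.1 13.9
    endloop
  endfacet
endsolid part

The G0 Z moves step by Δz≈1.7 mm. Every layer's G1 loop is the same polygon, so the solid is a straight extrusion of it from z=0 to z≈13.9. Closing with flat bottom and top caps and triangulating gives 24 facets — a regular 7-sided prism (a cylinder approximated with 7 flat sides), circumscribed radius ≈ 6.5 mm, height ≈ 13.9 mm.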